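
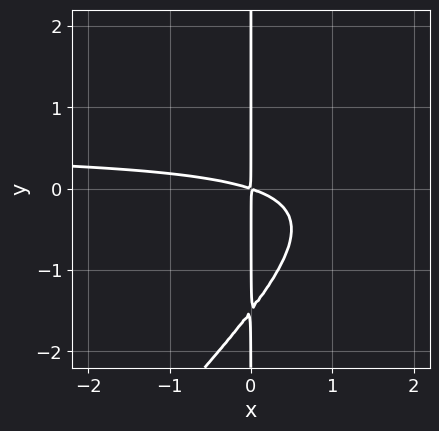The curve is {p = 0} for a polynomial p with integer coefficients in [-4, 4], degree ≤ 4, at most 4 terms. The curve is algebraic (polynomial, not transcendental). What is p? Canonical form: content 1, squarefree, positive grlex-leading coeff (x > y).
(a) The degree is 3 — a generic line meets the curve in up to 3 points.
(b) Observable constraints: the visible y-axis segment lies entirely on the curve.
(c) Fitting integer coefficients to these (and the overall shape) gives p.

2*x^2*y - 2*x*y^2 - x^2 - 3*x*y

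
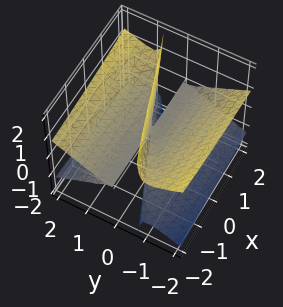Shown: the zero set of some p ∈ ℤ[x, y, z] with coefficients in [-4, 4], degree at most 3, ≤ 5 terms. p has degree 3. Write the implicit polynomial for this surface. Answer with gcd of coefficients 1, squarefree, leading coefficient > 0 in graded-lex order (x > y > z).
x*z^2 + y^3 - 3*y*z^2

First, the degree is 3 — no degree-2 surface has this shape.
Then, checking where it meets the axes: the visible z-axis segment lies entirely on the surface; it crosses the y-axis at the gridline y = 0; the visible x-axis segment lies entirely on the surface.
Finally, together with the visible shape, these determine p as stated.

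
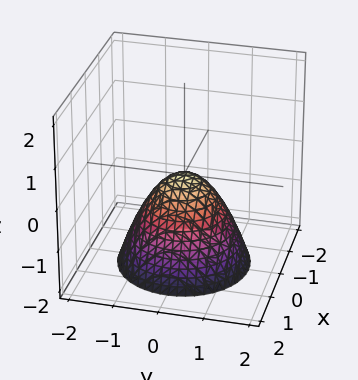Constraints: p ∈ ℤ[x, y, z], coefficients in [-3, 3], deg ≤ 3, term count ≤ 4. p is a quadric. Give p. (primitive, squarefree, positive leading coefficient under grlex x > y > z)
x^2 + y^2 + z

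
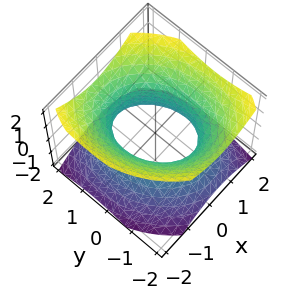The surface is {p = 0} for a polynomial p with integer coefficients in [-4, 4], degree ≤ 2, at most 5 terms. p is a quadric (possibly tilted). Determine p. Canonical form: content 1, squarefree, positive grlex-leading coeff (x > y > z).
(a) deg p = 2. The shape is more complex than any degree-1 surface.
(b) From the axis intercepts and sections: no z-intercept at any integer in the box; the x-axis gridline crossings are at x ∈ {-1, 1}.
(c) Putting this together gives p.

3*x^2 + x*y + 2*y^2 - 3*z^2 - 3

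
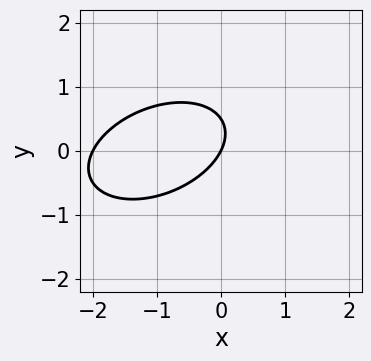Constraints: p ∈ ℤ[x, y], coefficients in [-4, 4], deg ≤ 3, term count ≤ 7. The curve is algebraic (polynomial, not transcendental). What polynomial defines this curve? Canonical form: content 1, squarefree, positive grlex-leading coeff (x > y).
x^2 - x*y + 2*y^2 + 2*x - y

1. deg p = 2. A generic line meets the curve in up to 2 points.
2. Observable constraints: among the integer gridlines, it crosses the x-axis at x ∈ {-2, 0}; it meets the y-axis at y = 0 (among the integer gridlines).
3. The integer polynomial consistent with all of this is the stated p.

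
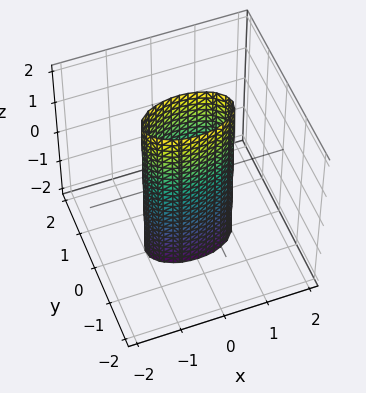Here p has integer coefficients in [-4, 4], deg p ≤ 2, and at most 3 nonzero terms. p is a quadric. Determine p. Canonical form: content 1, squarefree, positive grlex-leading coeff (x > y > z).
(a) Degree: constant cross-section along one axis; a quadric, so deg p = 2.
(b) Symmetries: mirror symmetry x ↦ −x ⇒ only even powers of x; it's symmetric under z → −z, forcing even powers of z; the y ↦ −y reflection is a symmetry, so y appears only in even powers.
(c) Against the integer gridlines: among the integer gridlines, it crosses the x-axis at x ∈ {-1, 1}; the surface avoids every integer z-axis point in the box.
(d) Putting this together gives p.

x^2 + 3*y^2 - 1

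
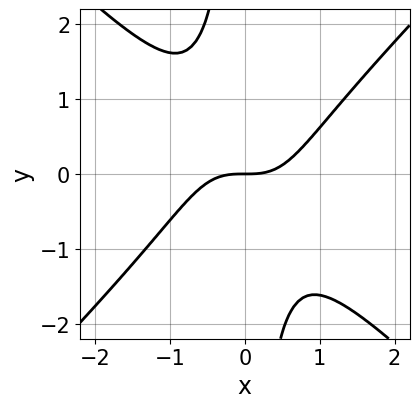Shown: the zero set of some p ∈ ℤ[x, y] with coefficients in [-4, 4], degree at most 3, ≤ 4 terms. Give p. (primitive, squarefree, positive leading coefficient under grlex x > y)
x^3 - x*y^2 - y

(a) The degree is 3 — no degree-2 curve has this shape.
(b) Checking where it meets the axes: it crosses the x-axis at the gridline x = 0; it crosses the y-axis at the gridline y = 0.
(c) Assembling these constraints gives the stated polynomial.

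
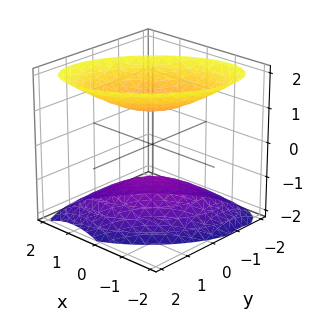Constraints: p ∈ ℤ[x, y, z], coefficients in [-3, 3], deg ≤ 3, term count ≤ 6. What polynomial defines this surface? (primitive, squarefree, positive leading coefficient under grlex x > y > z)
x^2 - x*y + y^2 - z^2 + 1

First, I count 2 distinct pieces. They look like related sheets of one shape, so recover p as a whole.
Next, degree: a generic line meets the surface in up to 2 points, so deg p = 2.
Then, from the visible intercepts: no y-intercept at any integer in the box; the surface avoids every integer x-axis point in the box; the z-axis gridline crossings are at z ∈ {-1, 1}.
Finally, putting this together gives p.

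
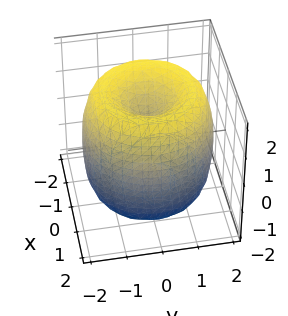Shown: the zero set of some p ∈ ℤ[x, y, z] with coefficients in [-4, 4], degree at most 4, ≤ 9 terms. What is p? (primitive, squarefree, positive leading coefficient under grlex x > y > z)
x^4 + 2*x^2*y^2 + y^4 - 3*x^2 - 3*y^2 + z^2 - 1

First, the degree is 4 — a generic line meets the surface in up to 4 points.
Next, symmetries: the surface is invariant under rotation about z: p = q(x² + y², z).
Next, from the axis intercepts and sections: a circular section at z = -1 has radius between 1 and 2; the z-axis gridline crossings are at z ∈ {-1, 1}.
Finally, these observations pin down the coefficients.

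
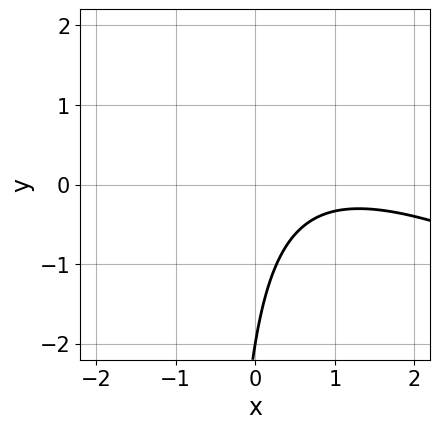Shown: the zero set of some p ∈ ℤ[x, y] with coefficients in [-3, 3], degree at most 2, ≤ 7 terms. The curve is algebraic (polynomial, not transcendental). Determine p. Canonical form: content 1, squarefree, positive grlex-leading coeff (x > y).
First, degree: the shape is more complex than any degree-1 curve, so deg p = 2.
Then, against the integer gridlines: the curve avoids every integer x-axis point in the box; one y-axis crossing is at y = -2.
Finally, matching integer coefficients to the picture gives p.

x^2 + 2*x*y - 2*x + y + 2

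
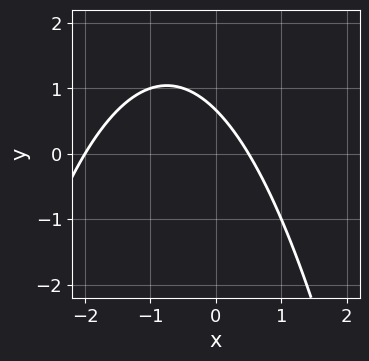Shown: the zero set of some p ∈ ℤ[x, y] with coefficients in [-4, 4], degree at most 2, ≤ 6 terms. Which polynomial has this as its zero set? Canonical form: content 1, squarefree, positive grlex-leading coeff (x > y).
First, deg p = 2. No degree-1 curve has this shape.
Then, checking where it meets the axes: it meets the x-axis at x = -2 (among the integer gridlines).
Finally, putting this together gives p.

2*x^2 + 3*x + 3*y - 2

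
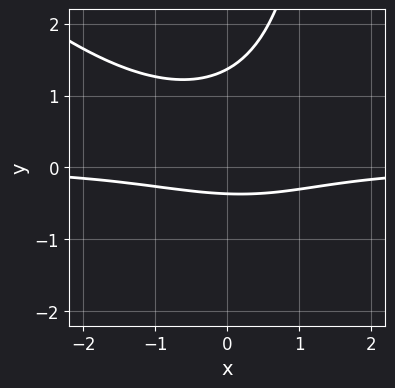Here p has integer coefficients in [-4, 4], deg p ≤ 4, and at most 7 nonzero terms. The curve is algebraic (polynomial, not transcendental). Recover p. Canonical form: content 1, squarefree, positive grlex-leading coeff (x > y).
x^2*y + x*y^2 - 2*y^2 + 2*y + 1

First, degree: a generic line meets the curve in up to 3 points, so deg p = 3.
Next, checking where it meets the axes: the curve avoids every integer x-axis point in the box.
Finally, the integer polynomial consistent with all of this is the stated p.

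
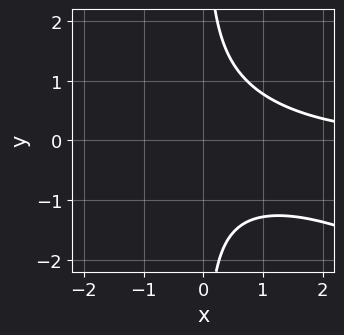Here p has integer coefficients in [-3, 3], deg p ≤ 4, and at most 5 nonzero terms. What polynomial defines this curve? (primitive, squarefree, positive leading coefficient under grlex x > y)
First, deg p = 3. No degree-2 curve has this shape.
Then, checking where it meets the axes: the curve avoids every integer x-axis point in the box; it misses every integer gridline on the y-axis.
Finally, fitting integer coefficients to these (and the overall shape) gives p.

x^2*y + 2*x*y^2 - 2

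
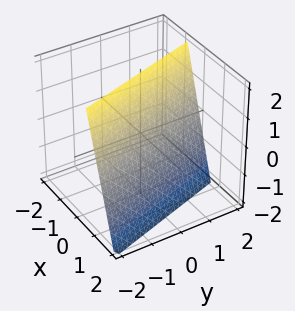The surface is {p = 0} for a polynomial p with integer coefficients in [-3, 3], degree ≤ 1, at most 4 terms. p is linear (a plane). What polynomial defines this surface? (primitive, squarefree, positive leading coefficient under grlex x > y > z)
3*x + y + z - 2

(a) deg p = 1.
(b) From the axis intercepts and sections: one z-axis crossing is at z = 2; it meets the y-axis at y = 2 (among the integer gridlines).
(c) Assembling these constraints gives the stated polynomial.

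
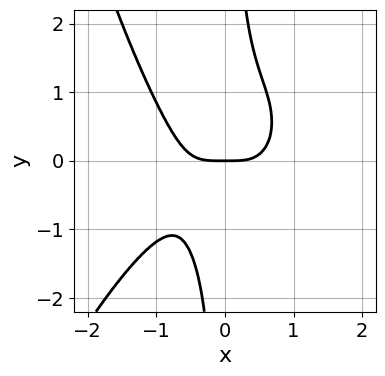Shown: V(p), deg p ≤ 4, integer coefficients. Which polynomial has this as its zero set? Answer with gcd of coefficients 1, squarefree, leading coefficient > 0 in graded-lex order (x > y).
3*x^4 - x^3*y + 3*x*y^2 - 2*y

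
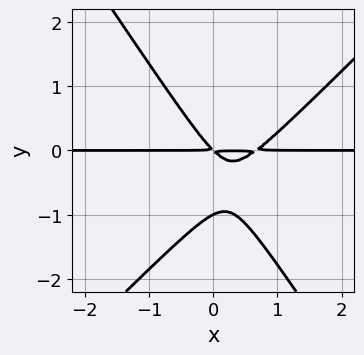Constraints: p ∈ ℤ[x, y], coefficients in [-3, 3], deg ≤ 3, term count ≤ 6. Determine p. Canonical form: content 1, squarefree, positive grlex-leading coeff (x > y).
1. Degree: a generic line meets the curve in up to 3 points, so deg p = 3.
2. From the visible intercepts: it crosses the y-axis at the gridline y = -1; the visible x-axis segment lies entirely on the curve.
3. Matching integer coefficients to the picture gives p.

3*x^2*y - x*y^2 - 2*y^3 - 2*x*y - 2*y^2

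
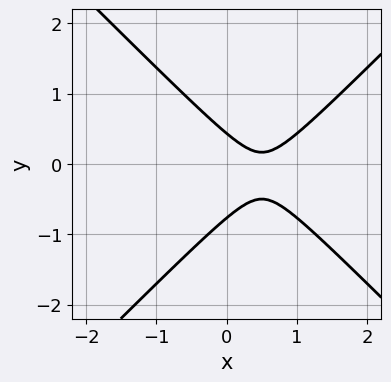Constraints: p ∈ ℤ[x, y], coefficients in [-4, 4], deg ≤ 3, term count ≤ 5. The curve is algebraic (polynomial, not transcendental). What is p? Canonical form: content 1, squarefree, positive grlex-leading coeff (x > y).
3*x^2 - 3*y^2 - 3*x - y + 1

1. deg p = 2. A generic line meets the curve in up to 2 points.
2. From the axis intercepts and sections: it misses every integer gridline on the x-axis.
3. Putting this together gives p.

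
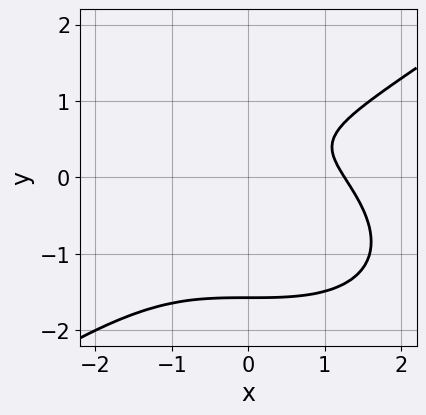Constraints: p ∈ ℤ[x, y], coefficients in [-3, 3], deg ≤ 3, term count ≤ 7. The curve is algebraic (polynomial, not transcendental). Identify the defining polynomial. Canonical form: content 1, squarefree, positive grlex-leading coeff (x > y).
The degree is 3 — no degree-2 curve has this shape.
The integer polynomial consistent with all of this is the stated p.

x^3 - 3*y^3 - 2*y^2 + 3*y - 2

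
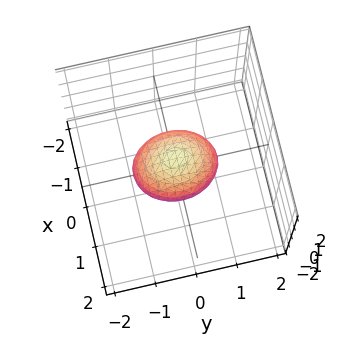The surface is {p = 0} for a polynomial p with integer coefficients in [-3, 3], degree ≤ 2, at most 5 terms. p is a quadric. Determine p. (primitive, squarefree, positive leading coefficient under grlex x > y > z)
(a) deg p = 2. Bounded and convex; a quadric.
(b) Symmetries: the z ↦ −z reflection is a symmetry, so z appears only in even powers; the x ↦ −x reflection is a symmetry, so x appears only in even powers; mirror symmetry y ↦ −y ⇒ only even powers of y.
(c) From the visible intercepts: the y-axis gridline crossings are at y ∈ {-1, 1}.
(d) Together with the visible shape, these determine p as stated.

3*x^2 + 2*y^2 + 3*z^2 - 2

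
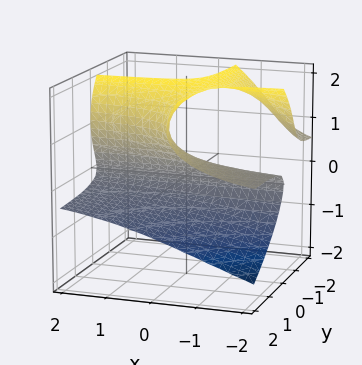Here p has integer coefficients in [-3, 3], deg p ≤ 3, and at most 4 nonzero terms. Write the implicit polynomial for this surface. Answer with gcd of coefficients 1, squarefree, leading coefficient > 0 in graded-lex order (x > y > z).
x*y*z + z^3 - 2*z^2 + y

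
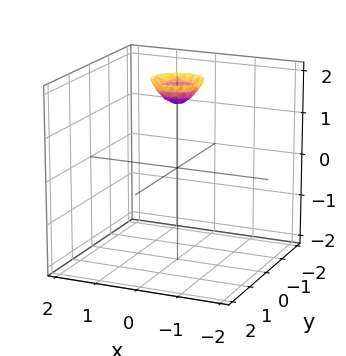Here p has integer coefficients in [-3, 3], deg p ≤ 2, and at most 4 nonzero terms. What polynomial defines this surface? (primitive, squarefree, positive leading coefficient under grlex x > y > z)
(a) deg p = 2.
(b) By symmetry, every cross-section ⟂ z is a circle, so x, y appear only via x² + y².
(c) Checking where it meets the axes: a circular section at z = 2 has radius between 0 and 1; it misses every integer gridline on the x-axis; no y-intercept at any integer in the box.
(d) Together with the visible shape, these determine p as stated.

3*x^2 + 3*y^2 - 2*z + 3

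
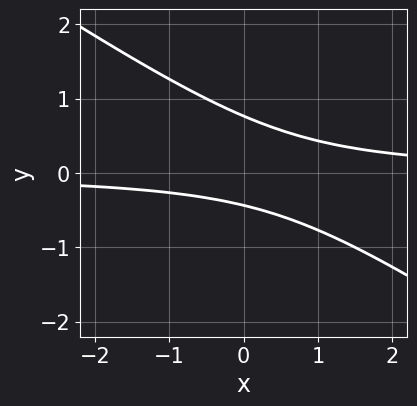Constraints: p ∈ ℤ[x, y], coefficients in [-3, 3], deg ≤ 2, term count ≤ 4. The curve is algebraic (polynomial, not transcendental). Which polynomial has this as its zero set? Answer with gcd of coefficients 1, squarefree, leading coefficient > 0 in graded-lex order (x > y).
deg p = 2. A generic line meets the curve in up to 2 points.
Reading off the gridlines: no x-intercept at any integer in the box.
Solving for integer coefficients yields p as stated.

2*x*y + 3*y^2 - y - 1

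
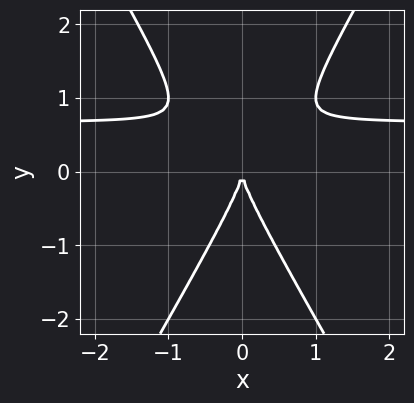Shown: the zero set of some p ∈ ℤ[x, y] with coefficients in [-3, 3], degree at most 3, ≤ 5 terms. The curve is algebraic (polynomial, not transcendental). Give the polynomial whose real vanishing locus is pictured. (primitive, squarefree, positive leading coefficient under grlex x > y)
(a) The degree is 3 — the shape is more complex than any degree-2 curve.
(b) Symmetries: the x ↦ −x reflection is a symmetry, so x appears only in even powers.
(c) Reading off the gridlines: it meets the y-axis at y = 0 (among the integer gridlines); one x-axis crossing is at x = 0.
(d) Together with the visible shape, these determine p as stated.

3*x^2*y - y^3 - 2*x^2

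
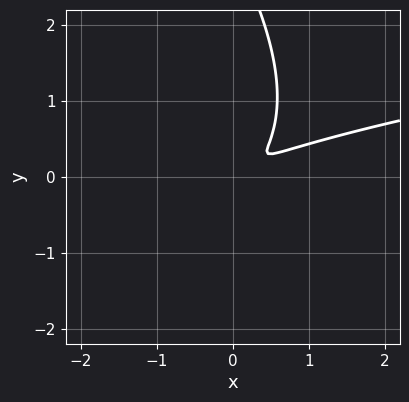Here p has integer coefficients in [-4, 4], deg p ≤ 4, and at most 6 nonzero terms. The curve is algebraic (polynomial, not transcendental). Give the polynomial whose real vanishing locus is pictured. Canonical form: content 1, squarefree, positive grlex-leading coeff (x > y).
The degree is 3 — no degree-2 curve has this shape.
Putting this together gives p.

x*y^2 + y^3 - x^2 + 3*x*y - 3*y^2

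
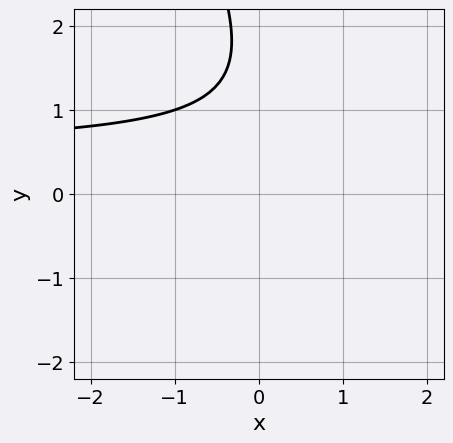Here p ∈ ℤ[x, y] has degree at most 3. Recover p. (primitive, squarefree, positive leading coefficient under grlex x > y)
2*x*y + y^2 - x - 3*y + 3

The degree is 2 — no degree-1 curve has this shape.
Against the integer gridlines: it misses every integer gridline on the y-axis; the curve avoids every integer x-axis point in the box.
Together with the visible shape, these determine p as stated.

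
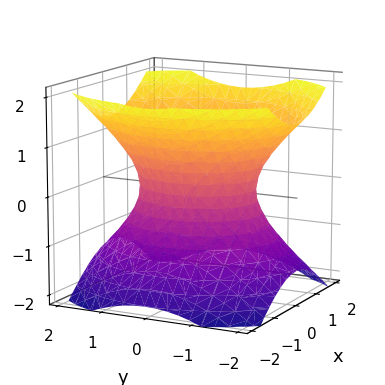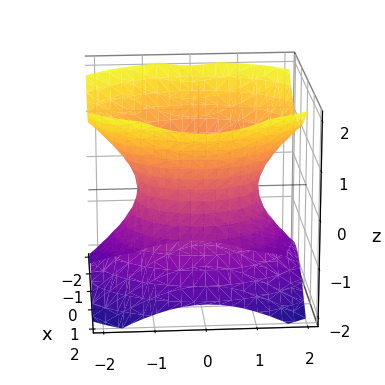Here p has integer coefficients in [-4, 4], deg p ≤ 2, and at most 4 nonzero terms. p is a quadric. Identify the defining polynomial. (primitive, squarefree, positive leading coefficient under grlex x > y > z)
3*x^2 + 2*y^2 - 3*z^2 - 3

First, the degree is 2 — an hourglass — one-sheet hyperboloid; a quadric.
Then, symmetries: mirror symmetry x ↦ −x ⇒ only even powers of x; it's symmetric under y → −y, forcing even powers of y; it's symmetric under z → −z, forcing even powers of z.
Then, reading off the gridlines: no z-intercept at any integer in the box; among the integer gridlines, it crosses the x-axis at x ∈ {-1, 1}.
Finally, these observations pin down the coefficients.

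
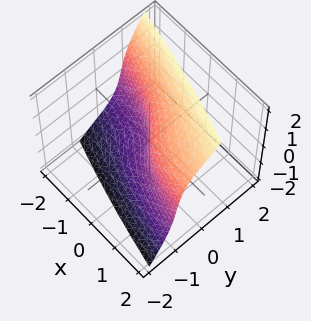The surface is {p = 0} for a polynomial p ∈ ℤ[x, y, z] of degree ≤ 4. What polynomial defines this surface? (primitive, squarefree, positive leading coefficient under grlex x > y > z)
x*y*z + 3*y^3 - z^3 + 2*x + 2*y

1. The degree is 3 — the shape is more complex than any degree-2 surface.
2. From the axis intercepts and sections: one y-axis crossing is at y = 0; it meets the x-axis at x = 0 (among the integer gridlines).
3. These observations pin down the coefficients.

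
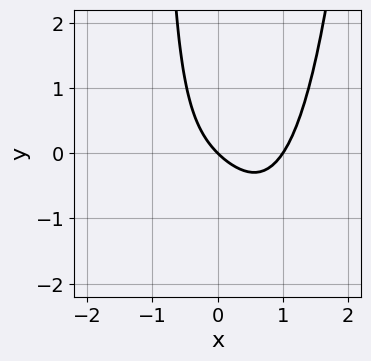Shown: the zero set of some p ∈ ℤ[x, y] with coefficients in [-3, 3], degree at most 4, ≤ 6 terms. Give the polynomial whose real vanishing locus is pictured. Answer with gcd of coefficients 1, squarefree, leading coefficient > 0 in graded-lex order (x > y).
1. The degree is 4 — the shape is more complex than any degree-3 curve.
2. Checking where it meets the axes: it meets the y-axis at y = 0 (among the integer gridlines); the x-axis gridline crossings are at x ∈ {0, 1}.
3. Assembling these constraints gives the stated polynomial.

x^4 - x*y - x - y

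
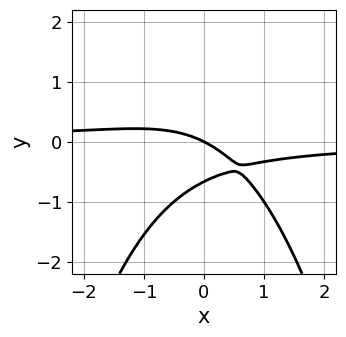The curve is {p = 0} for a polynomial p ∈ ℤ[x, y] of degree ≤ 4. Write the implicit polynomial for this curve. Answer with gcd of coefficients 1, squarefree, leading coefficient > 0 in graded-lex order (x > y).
2*x^2*y + 3*y^2 + x + 2*y

First, the degree is 3 — a generic line meets the curve in up to 3 points.
Next, checking where it meets the axes: one y-axis crossing is at y = 0; it crosses the x-axis at the gridline x = 0.
Finally, matching integer coefficients to the picture gives p.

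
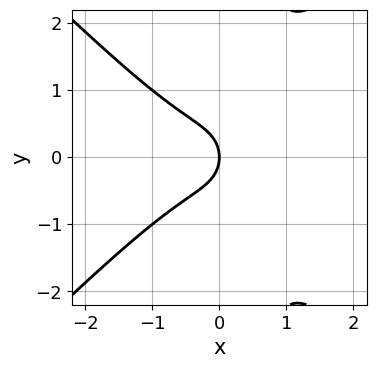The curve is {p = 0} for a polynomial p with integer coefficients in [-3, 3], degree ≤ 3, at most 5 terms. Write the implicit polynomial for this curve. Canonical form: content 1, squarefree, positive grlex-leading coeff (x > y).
3*x^3 - 3*x*y^2 + 2*y^2 + 2*x

The degree is 3 — no degree-2 curve has this shape.
Symmetries: it's symmetric under y → −y, forcing even powers of y.
Checking where it meets the axes: one y-axis crossing is at y = 0; one x-axis crossing is at x = 0.
Matching integer coefficients to the picture gives p.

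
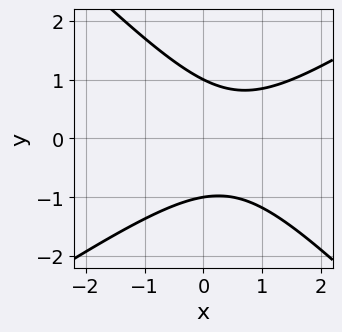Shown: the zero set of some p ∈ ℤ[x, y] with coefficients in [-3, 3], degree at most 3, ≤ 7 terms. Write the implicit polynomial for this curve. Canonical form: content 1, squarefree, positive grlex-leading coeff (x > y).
The degree is 2 — no degree-1 curve has this shape.
Reading off the gridlines: among the integer gridlines, it crosses the y-axis at y ∈ {-1, 1}; the curve avoids every integer x-axis point in the box.
Solving for integer coefficients yields p as stated.

2*x^2 - x*y - 3*y^2 - 2*x + 3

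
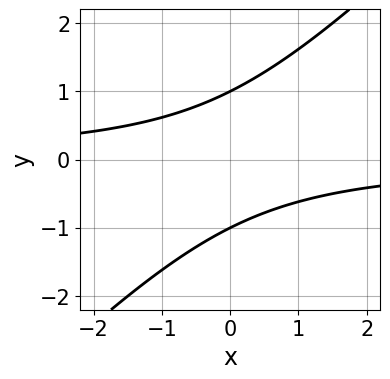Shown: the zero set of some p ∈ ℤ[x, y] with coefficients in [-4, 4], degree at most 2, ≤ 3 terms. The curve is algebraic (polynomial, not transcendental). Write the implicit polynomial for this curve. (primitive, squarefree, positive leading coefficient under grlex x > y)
The degree is 2 — a generic line meets the curve in up to 2 points.
From the axis intercepts and sections: the y-axis gridline crossings are at y ∈ {-1, 1}; it misses every integer gridline on the x-axis.
These observations pin down the coefficients.

x*y - y^2 + 1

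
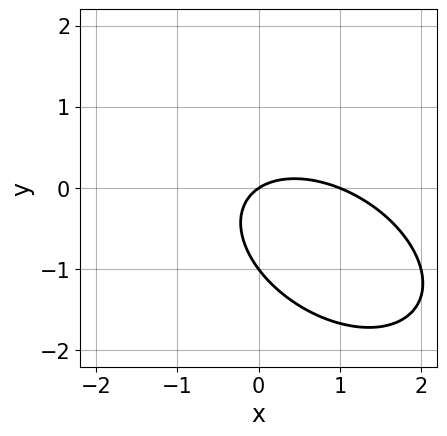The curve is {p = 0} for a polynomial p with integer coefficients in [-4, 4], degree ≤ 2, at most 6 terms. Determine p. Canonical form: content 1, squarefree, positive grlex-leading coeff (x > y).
2*x^2 + 2*x*y + 3*y^2 - 2*x + 3*y

(a) Degree: a generic line meets the curve in up to 2 points, so deg p = 2.
(b) Checking where it meets the axes: the y-axis gridline crossings are at y ∈ {-1, 0}; among the integer gridlines, it crosses the x-axis at x ∈ {0, 1}.
(c) Solving for integer coefficients yields p as stated.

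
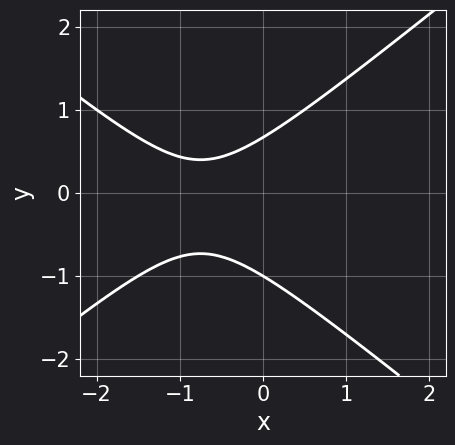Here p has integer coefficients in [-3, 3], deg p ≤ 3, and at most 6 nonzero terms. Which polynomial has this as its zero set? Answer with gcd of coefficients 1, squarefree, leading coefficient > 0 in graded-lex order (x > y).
2*x^2 - 3*y^2 + 3*x - y + 2

First, deg p = 2. The shape is more complex than any degree-1 curve.
Then, from the visible intercepts: the curve avoids every integer x-axis point in the box; it meets the y-axis at y = -1 (among the integer gridlines).
Finally, these observations pin down the coefficients.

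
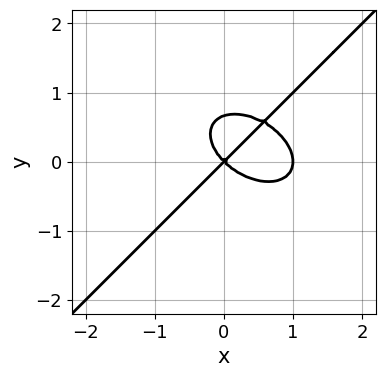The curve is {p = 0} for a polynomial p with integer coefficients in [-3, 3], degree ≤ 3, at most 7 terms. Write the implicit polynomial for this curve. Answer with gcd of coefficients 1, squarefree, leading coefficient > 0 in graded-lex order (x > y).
2*x^3 + x*y^2 - 3*y^3 - 2*x^2 + 2*y^2

The degree is 3 — a generic line meets the curve in up to 3 points.
From the visible intercepts: it meets the y-axis at y = 0 (among the integer gridlines); among the integer gridlines, it crosses the x-axis at x ∈ {0, 1}.
Fitting integer coefficients to these (and the overall shape) gives p.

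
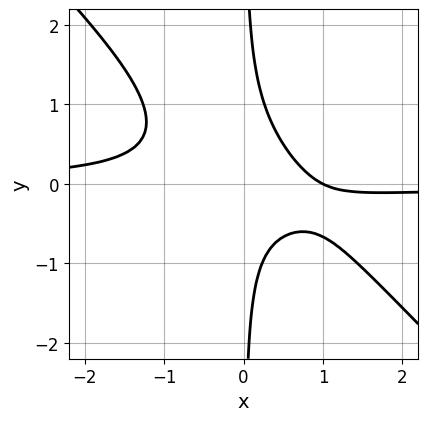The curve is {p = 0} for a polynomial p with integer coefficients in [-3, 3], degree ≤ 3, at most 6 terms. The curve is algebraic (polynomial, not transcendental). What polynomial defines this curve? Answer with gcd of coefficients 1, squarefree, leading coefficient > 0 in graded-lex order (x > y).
1. Degree: the shape is more complex than any degree-2 curve, so deg p = 3.
2. From the visible intercepts: the curve avoids every integer y-axis point in the box; it crosses the x-axis at the gridline x = 1.
3. Solving for integer coefficients yields p as stated.

3*x^2*y + 3*x*y^2 - x*y + x - 1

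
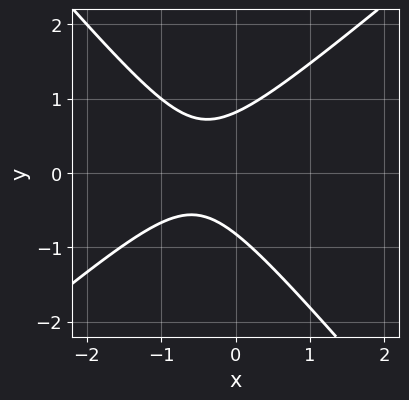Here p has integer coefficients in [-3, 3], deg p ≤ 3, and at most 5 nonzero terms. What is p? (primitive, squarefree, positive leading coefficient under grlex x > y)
3*x^2 - x*y - 3*y^2 + 3*x + 2

1. Degree: a generic line meets the curve in up to 2 points, so deg p = 2.
2. Checking where it meets the axes: it misses every integer gridline on the x-axis.
3. The integer polynomial consistent with all of this is the stated p.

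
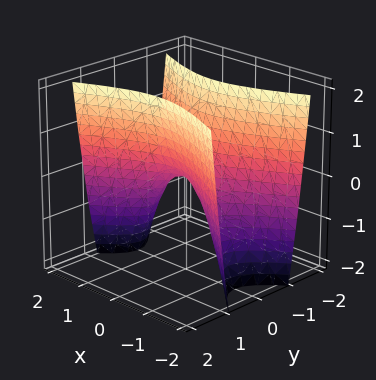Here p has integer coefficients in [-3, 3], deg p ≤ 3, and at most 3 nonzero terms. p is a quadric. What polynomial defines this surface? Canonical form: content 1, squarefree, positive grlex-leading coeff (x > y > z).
First, deg p = 2.
Then, symmetries: mirror symmetry x ↦ −x ⇒ only even powers of x; it's symmetric under y → −y, forcing even powers of y.
Next, reading off the gridlines: it crosses the z-axis at the gridline z = 0; it meets the y-axis at y = 0 (among the integer gridlines).
Finally, putting this together gives p.

x^2 - 3*y^2 + z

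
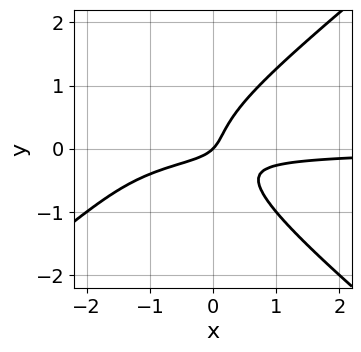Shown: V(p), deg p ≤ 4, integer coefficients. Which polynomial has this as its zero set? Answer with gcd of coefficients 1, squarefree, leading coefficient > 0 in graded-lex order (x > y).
The degree is 3 — a generic line meets the curve in up to 3 points.
Against the integer gridlines: it crosses the y-axis at the gridline y = 0; it crosses the x-axis at the gridline x = 0.
Fitting integer coefficients to these (and the overall shape) gives p.

2*x^2*y - 3*y^3 + 3*x*y + x - y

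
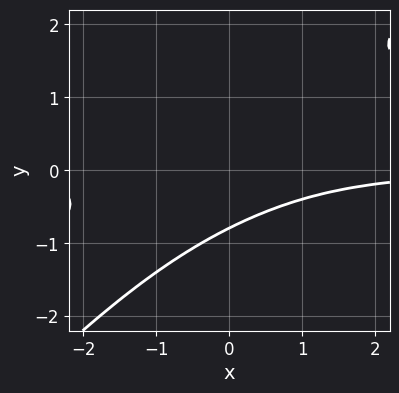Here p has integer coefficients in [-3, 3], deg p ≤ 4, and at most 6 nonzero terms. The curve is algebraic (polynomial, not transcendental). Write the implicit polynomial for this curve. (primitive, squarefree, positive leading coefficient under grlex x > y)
The degree is 3 — no degree-2 curve has this shape.
Against the integer gridlines: the curve avoids every integer x-axis point in the box.
Together with the visible shape, these determine p as stated.

x^2*y - 3*x*y^2 + 2*y^3 + 1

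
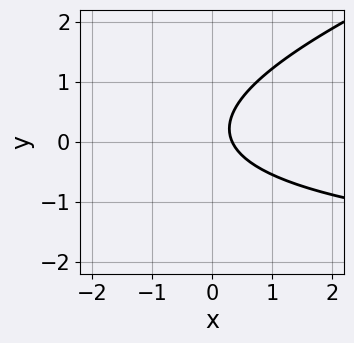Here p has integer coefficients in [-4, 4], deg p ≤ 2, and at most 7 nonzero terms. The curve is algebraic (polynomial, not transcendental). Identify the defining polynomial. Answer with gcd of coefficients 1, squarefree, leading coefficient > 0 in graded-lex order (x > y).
1. The degree is 2 — a generic line meets the curve in up to 2 points.
2. From the visible intercepts: no y-intercept at any integer in the box.
3. Solving for integer coefficients yields p as stated.

x*y - 3*y^2 + 3*x + y - 1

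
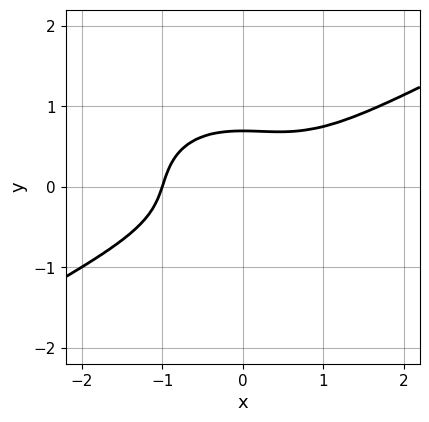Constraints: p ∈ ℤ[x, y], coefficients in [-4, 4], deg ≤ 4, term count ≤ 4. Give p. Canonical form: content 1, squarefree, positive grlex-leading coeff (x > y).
First, the degree is 3 — a generic line meets the curve in up to 3 points.
Then, from the visible intercepts: it crosses the x-axis at the gridline x = -1.
Finally, these observations pin down the coefficients.

x^3 - x^2*y - 3*y^3 + 1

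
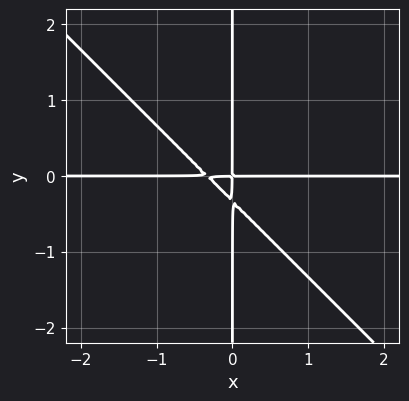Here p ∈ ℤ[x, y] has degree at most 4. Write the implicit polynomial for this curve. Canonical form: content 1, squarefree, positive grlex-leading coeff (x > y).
1. The degree is 3 — a generic line meets the curve in up to 3 points.
2. From the axis intercepts and sections: the visible y-axis segment lies entirely on the curve; every point of the x-axis in the box is on the curve.
3. Fitting integer coefficients to these (and the overall shape) gives p.

3*x^2*y + 3*x*y^2 + x*y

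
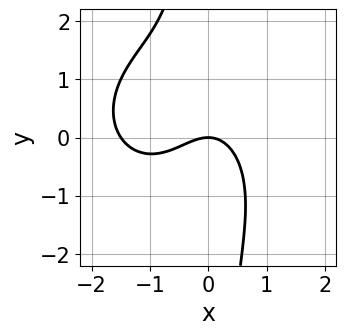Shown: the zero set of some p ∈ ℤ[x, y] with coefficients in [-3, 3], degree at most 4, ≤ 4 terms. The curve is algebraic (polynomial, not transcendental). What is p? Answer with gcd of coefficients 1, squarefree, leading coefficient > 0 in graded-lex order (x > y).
2*x^3 + 2*x*y^2 + 3*x^2 + 3*y

(a) deg p = 3. No degree-2 curve has this shape.
(b) Observable constraints: it meets the y-axis at y = 0 (among the integer gridlines); it crosses the x-axis at the gridline x = 0.
(c) Solving for integer coefficients yields p as stated.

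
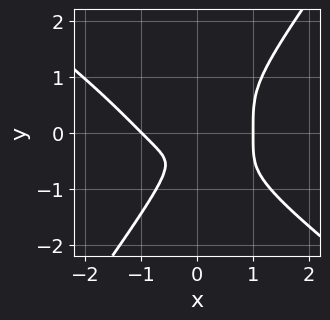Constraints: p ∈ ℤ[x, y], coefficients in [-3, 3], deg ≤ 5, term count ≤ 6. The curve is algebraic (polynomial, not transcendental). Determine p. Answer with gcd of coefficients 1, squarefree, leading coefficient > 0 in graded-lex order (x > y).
3*x^4 + 3*x^3*y - 2*y^4 - 3*x^2*y - 3*x^2

First, degree: the shape is more complex than any degree-3 curve, so deg p = 4.
Then, against the integer gridlines: the x-axis gridline crossings are at x ∈ {-1, 1}.
Finally, assembling these constraints gives the stated polynomial.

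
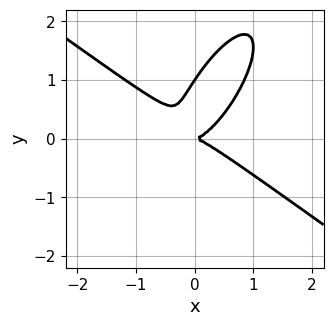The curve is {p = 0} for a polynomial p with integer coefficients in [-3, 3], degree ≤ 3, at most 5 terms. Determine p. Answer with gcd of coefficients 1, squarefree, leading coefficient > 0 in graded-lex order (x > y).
3*x^3 + x^2*y - 3*x*y^2 + 2*y^3 - 2*y^2

(a) deg p = 3. No degree-2 curve has this shape.
(b) Observable constraints: it meets the x-axis at x = 0 (among the integer gridlines); the y-axis gridline crossings are at y ∈ {0, 1}.
(c) The integer polynomial consistent with all of this is the stated p.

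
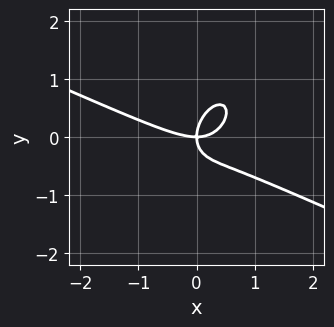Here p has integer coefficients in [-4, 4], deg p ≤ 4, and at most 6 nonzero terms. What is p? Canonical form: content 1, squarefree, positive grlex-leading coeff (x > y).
2*x^3 + 3*x^2*y - 2*x*y^2 + 3*y^3 - 3*x*y

1. The degree is 3 — a generic line meets the curve in up to 3 points.
2. Reading off the gridlines: it meets the x-axis at x = 0 (among the integer gridlines); it meets the y-axis at y = 0 (among the integer gridlines).
3. Putting this together gives p.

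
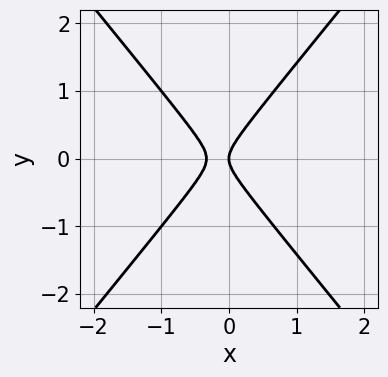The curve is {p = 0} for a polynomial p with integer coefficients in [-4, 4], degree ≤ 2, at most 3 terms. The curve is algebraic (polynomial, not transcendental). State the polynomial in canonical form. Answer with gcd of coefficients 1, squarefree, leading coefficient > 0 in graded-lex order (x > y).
3*x^2 - 2*y^2 + x

First, degree: a generic line meets the curve in up to 2 points, so deg p = 2.
Next, symmetries: the y ↦ −y reflection is a symmetry, so y appears only in even powers.
Then, checking where it meets the axes: it crosses the y-axis at the gridline y = 0; it crosses the x-axis at the gridline x = 0.
Finally, solving for integer coefficients yields p as stated.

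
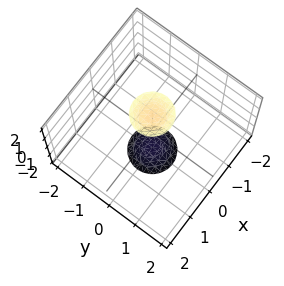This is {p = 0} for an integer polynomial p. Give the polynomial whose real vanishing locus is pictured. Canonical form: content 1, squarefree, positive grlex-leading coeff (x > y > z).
First, the picture has 2 separate pieces. Treating them together as one polynomial.
Next, deg p = 2. Two sheets facing apart; a quadric.
Next, symmetries: rotational symmetry about the z-axis ⇒ p depends on x, y only through x² + y²; it's symmetric under z → −z, forcing even powers of z.
Next, checking where it meets the axes: a circular section at z = 2 has radius between 0 and 1; the surface avoids every integer y-axis point in the box.
Finally, fitting integer coefficients to these (and the overall shape) gives p.

3*x^2 + 3*y^2 - z^2 + 3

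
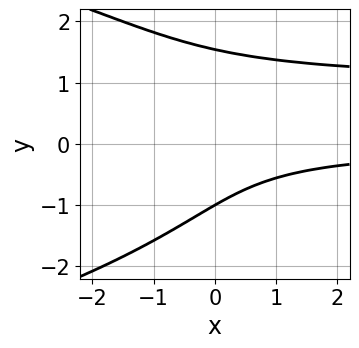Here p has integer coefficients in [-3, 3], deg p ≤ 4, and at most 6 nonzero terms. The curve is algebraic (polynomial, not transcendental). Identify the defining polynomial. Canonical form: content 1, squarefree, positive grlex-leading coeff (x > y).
y^4 + 2*x*y^2 - y^3 - 2*x*y - 2

1. Degree: the shape is more complex than any degree-3 curve, so deg p = 4.
2. From the visible intercepts: one y-axis crossing is at y = -1; it misses every integer gridline on the x-axis.
3. Together with the visible shape, these determine p as stated.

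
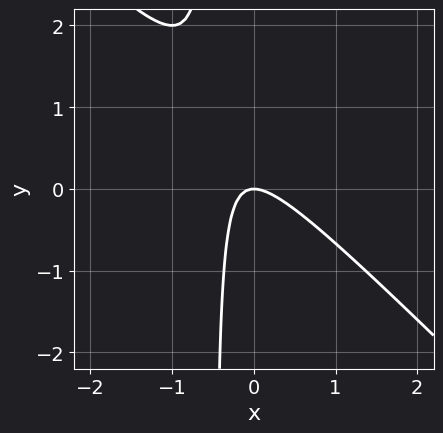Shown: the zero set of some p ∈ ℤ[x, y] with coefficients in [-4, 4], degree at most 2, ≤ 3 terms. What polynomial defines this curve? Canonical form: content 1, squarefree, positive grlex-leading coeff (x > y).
2*x^2 + 2*x*y + y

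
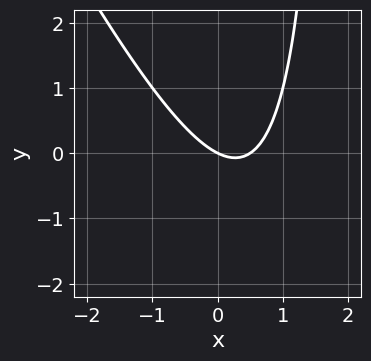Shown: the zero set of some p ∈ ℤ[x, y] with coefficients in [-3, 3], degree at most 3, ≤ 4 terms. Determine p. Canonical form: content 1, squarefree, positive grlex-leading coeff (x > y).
2*x^2 + x*y - x - 2*y

1. The degree is 2 — no degree-1 curve has this shape.
2. Reading off the gridlines: it crosses the y-axis at the gridline y = 0; it crosses the x-axis at the gridline x = 0.
3. Assembling these constraints gives the stated polynomial.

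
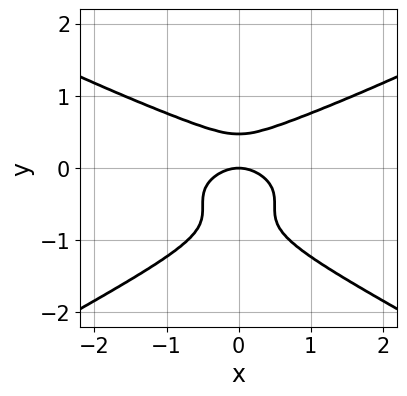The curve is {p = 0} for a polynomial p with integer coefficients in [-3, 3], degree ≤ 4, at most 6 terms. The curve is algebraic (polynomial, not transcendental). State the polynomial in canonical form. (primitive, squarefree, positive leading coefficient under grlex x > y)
The degree is 4 — no degree-3 curve has this shape.
Symmetries: it's symmetric under x → −x, forcing even powers of x.
Observable constraints: it crosses the x-axis at the gridline x = 0; it crosses the y-axis at the gridline y = 0.
Putting this together gives p.

x^2*y^2 - 3*y^4 - 3*y^3 + x^2 + y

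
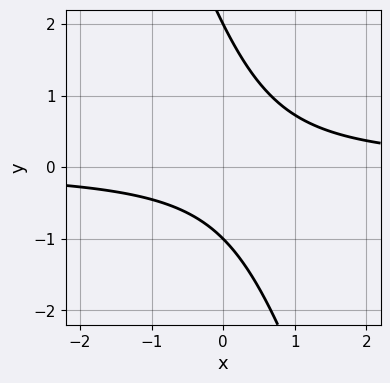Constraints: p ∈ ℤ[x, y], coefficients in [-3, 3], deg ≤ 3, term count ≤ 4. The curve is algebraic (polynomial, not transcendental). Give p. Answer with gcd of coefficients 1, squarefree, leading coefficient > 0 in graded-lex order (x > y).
3*x*y + y^2 - y - 2

1. The degree is 2 — a generic line meets the curve in up to 2 points.
2. Reading off the gridlines: no x-intercept at any integer in the box; among the integer gridlines, it crosses the y-axis at y ∈ {-1, 2}.
3. Fitting integer coefficients to these (and the overall shape) gives p.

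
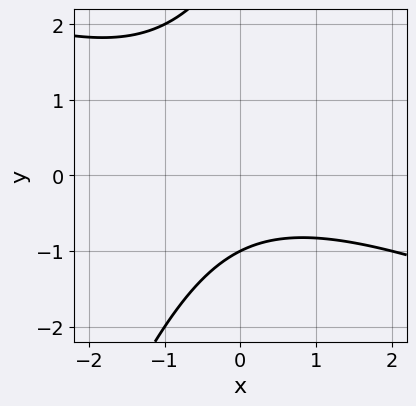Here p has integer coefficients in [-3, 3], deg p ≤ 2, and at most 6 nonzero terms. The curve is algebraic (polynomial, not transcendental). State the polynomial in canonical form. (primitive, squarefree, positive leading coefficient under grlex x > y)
Degree: no degree-1 curve has this shape, so deg p = 2.
Checking where it meets the axes: it crosses the y-axis at the gridline y = -1; it misses every integer gridline on the x-axis.
Fitting integer coefficients to these (and the overall shape) gives p.

x^2 + 2*x*y - y^2 + 2*y + 3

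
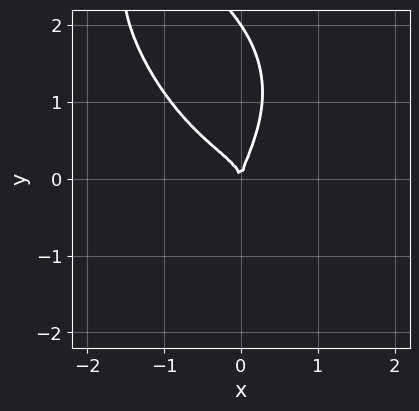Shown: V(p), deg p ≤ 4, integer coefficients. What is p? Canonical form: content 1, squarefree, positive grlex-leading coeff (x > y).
3*x^4 + y^4 + 3*x*y^2 - 2*y^3 + 2*x^2

First, the degree is 4 — the shape is more complex than any degree-3 curve.
Then, against the integer gridlines: the y-axis gridline crossings are at y ∈ {0, 2}; it meets the x-axis at x = 0 (among the integer gridlines).
Finally, solving for integer coefficients yields p as stated.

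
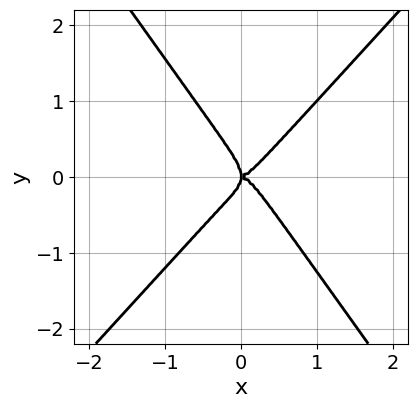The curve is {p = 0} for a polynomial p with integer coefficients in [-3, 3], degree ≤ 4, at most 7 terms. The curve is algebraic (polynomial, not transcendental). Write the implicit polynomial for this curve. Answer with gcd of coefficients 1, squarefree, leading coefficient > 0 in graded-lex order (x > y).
Degree: the shape is more complex than any degree-3 curve, so deg p = 4.
From the visible intercepts: it crosses the y-axis at the gridline y = 0; it crosses the x-axis at the gridline x = 0.
These observations pin down the coefficients.

3*x^4 + x^2*y^2 - x*y^3 - 2*y^4 - x*y^2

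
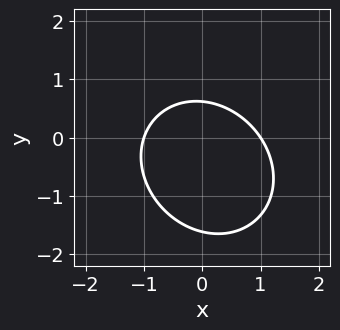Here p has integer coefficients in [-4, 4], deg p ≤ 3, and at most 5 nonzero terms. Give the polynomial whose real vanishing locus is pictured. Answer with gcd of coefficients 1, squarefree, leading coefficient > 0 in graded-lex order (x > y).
(a) deg p = 2. A generic line meets the curve in up to 2 points.
(b) Reading off the gridlines: among the integer gridlines, it crosses the x-axis at x ∈ {-1, 1}.
(c) Putting this together gives p.

3*x^2 + x*y + 3*y^2 + 3*y - 3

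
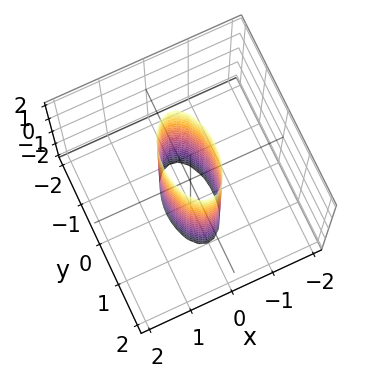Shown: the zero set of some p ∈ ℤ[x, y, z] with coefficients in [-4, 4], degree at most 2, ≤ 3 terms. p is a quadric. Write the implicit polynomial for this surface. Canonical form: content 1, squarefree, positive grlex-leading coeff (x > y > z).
1. The degree is 2 — constant cross-section along one axis; a quadric.
2. Symmetries: mirror symmetry x ↦ −x ⇒ only even powers of x; it's symmetric under z → −z, forcing even powers of z; it's symmetric under y → −y, forcing even powers of y.
3. Checking where it meets the axes: the y-axis gridline crossings are at y ∈ {-1, 1}; it misses every integer gridline on the z-axis.
4. The integer polynomial consistent with all of this is the stated p.

3*x^2 + y^2 - 1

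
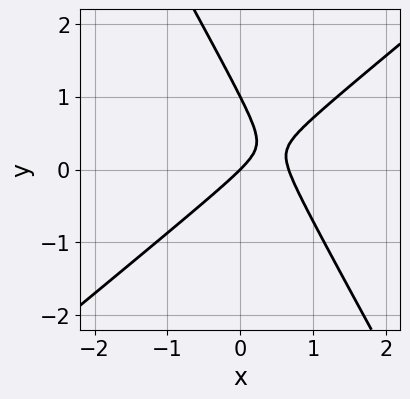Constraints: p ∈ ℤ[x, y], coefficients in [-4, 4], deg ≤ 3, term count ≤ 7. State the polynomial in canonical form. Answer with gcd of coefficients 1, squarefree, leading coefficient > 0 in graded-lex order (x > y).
1. Degree: the shape is more complex than any degree-1 curve, so deg p = 2.
2. Observable constraints: it crosses the x-axis at the gridline x = 0; the y-axis gridline crossings are at y ∈ {0, 1}.
3. The integer polynomial consistent with all of this is the stated p.

3*x^2 - 2*x*y - 2*y^2 - 2*x + 2*y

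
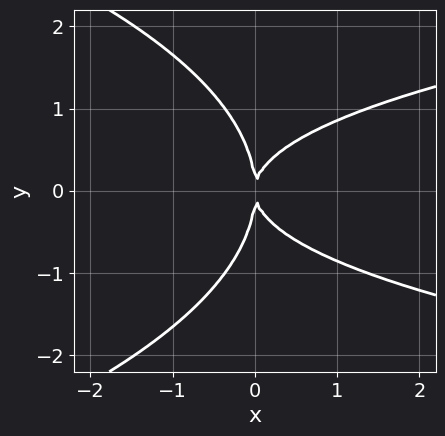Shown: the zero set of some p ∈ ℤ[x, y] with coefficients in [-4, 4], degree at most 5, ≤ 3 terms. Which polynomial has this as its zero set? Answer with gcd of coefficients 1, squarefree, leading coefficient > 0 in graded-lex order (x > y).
y^4 + 2*x*y^2 - 2*x^2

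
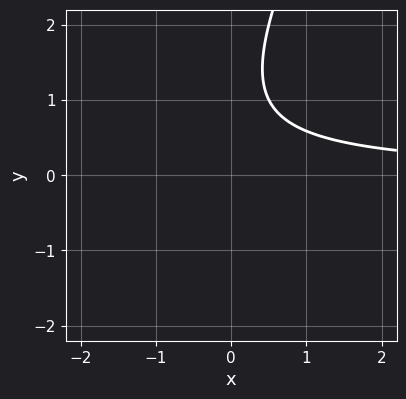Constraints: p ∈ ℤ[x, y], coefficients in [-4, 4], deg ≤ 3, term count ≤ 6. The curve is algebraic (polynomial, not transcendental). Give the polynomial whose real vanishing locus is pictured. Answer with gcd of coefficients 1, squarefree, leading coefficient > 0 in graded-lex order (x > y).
(a) Degree: the shape is more complex than any degree-1 curve, so deg p = 2.
(b) Reading off the gridlines: no x-intercept at any integer in the box; it misses every integer gridline on the y-axis.
(c) Matching integer coefficients to the picture gives p.

2*x*y - y^2 + 2*y - 2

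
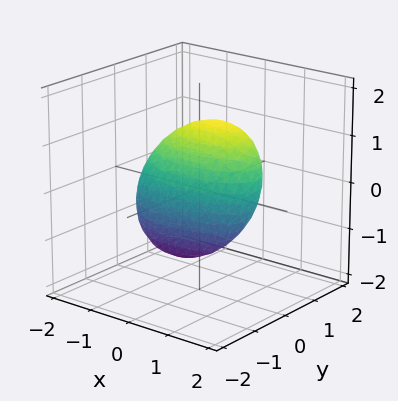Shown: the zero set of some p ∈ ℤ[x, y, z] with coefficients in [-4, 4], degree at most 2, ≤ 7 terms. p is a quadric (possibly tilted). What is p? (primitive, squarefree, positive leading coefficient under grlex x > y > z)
x^2 + 3*y^2 - 3*y*z + 2*z^2 - 2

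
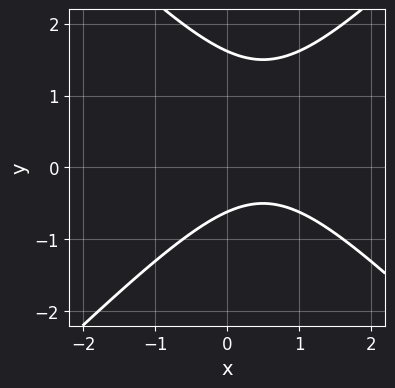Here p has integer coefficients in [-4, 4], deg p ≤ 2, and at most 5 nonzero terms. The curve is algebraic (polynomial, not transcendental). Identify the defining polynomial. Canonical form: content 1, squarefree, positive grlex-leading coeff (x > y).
x^2 - y^2 - x + y + 1

1. The degree is 2 — the shape is more complex than any degree-1 curve.
2. Against the integer gridlines: the curve avoids every integer x-axis point in the box.
3. Together with the visible shape, these determine p as stated.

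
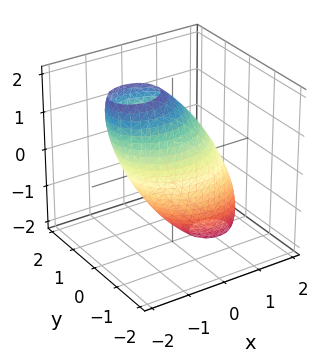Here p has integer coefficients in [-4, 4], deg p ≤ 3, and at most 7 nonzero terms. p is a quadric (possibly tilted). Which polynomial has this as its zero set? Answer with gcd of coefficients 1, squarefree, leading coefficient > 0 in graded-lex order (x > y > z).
1. The degree is 2 — the shape is more complex than any degree-1 surface.
2. Reading off the gridlines: the y-axis gridline crossings are at y ∈ {-1, 1}.
3. Putting this together gives p.

2*x^2 + 2*x*z + 3*y^2 + z^2 - 3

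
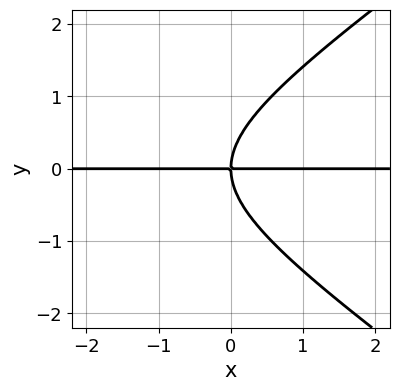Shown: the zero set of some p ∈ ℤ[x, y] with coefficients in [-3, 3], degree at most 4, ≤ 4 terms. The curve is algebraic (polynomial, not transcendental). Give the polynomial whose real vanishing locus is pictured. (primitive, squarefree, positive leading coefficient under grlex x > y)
x^2*y - 2*y^3 + 3*x*y

First, the degree is 3 — a generic line meets the curve in up to 3 points.
Then, reading off the gridlines: the visible x-axis segment lies entirely on the curve; it meets the y-axis at y = 0 (among the integer gridlines).
Finally, solving for integer coefficients yields p as stated.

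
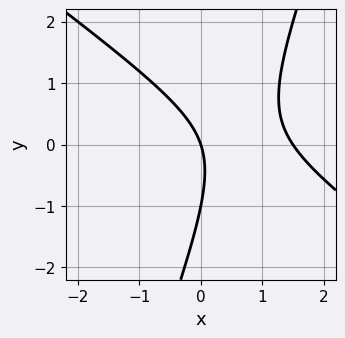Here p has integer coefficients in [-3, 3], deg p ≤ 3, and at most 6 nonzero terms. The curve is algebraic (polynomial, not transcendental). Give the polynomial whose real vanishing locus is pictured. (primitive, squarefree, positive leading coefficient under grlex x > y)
1. The degree is 2 — the shape is more complex than any degree-1 curve.
2. Reading off the gridlines: one x-axis crossing is at x = 0; the y-axis gridline crossings are at y ∈ {-1, 0}.
3. Putting this together gives p.

2*x^2 + 2*x*y - y^2 - 3*x - y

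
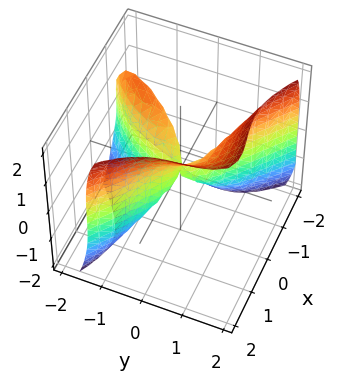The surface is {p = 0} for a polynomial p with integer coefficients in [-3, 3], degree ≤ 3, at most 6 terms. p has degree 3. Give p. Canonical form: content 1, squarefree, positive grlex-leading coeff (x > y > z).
First, degree: the shape is more complex than any degree-2 surface, so deg p = 3.
Next, against the integer gridlines: it meets the y-axis at y = 0 (among the integer gridlines); one x-axis crossing is at x = 0.
Finally, putting this together gives p.

3*x^3 - 3*x*y^2 + 2*y^3 - z^3 + 3*x*y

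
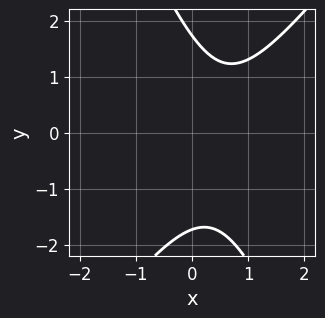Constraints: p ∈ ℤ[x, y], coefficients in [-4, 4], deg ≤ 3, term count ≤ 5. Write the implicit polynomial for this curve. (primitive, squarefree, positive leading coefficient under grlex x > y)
(a) The degree is 2 — the shape is more complex than any degree-1 curve.
(b) Reading off the gridlines: the curve avoids every integer x-axis point in the box.
(c) Assembling these constraints gives the stated polynomial.

3*x^2 - x*y - y^2 - 3*x + 3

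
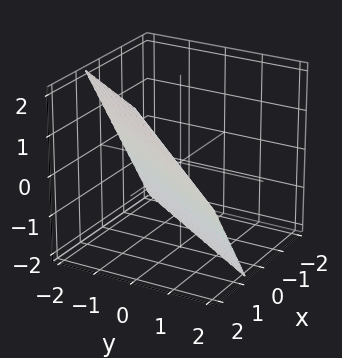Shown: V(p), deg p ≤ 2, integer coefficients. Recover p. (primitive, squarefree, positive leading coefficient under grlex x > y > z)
1. deg p = 1. Every cross-section is a straight line — this is a plane.
2. From the visible intercepts: one z-axis crossing is at z = -1; one y-axis crossing is at y = -1.
3. These observations pin down the coefficients.

3*x - 2*y - 2*z - 2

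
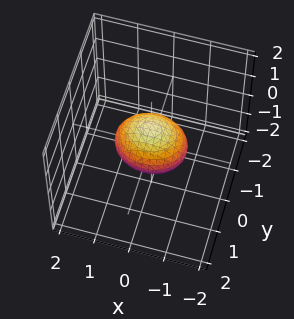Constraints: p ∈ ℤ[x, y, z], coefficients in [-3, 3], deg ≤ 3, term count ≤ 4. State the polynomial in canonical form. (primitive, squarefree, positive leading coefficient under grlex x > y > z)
The degree is 2 — bounded and convex; a quadric.
Symmetries: mirror symmetry z ↦ −z ⇒ only even powers of z; it's symmetric under x → −x, forcing even powers of x; mirror symmetry y ↦ −y ⇒ only even powers of y.
Against the integer gridlines: the x-axis gridline crossings are at x ∈ {-1, 1}.
Putting this together gives p.

2*x^2 + 3*y^2 + 3*z^2 - 2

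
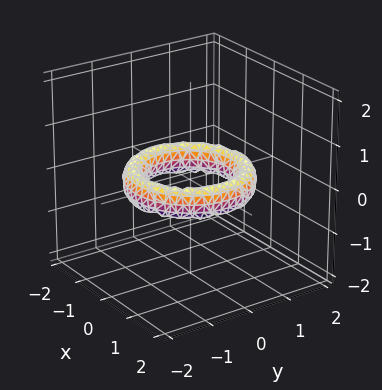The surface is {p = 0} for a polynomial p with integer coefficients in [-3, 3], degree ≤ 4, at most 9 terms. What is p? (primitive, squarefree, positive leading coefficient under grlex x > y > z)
x^4 + 2*x^2*y^2 + y^4 - 3*x^2 - 3*y^2 + 2*z^2 + 2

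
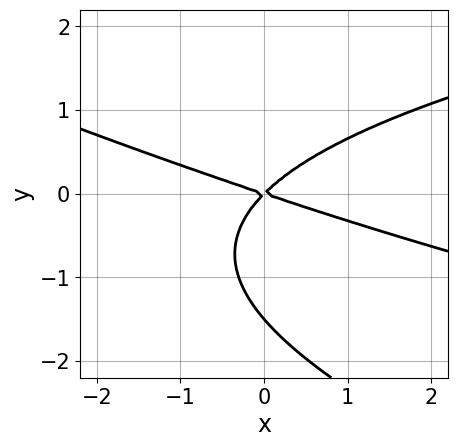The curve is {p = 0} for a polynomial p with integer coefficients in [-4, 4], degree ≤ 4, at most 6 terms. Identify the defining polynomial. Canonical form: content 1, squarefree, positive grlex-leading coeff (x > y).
x*y^2 + 2*y^3 - x^2 - 2*x*y + 3*y^2

1. Degree: a generic line meets the curve in up to 3 points, so deg p = 3.
2. Reading off the gridlines: it meets the y-axis at y = 0 (among the integer gridlines); it meets the x-axis at x = 0 (among the integer gridlines).
3. Fitting integer coefficients to these (and the overall shape) gives p.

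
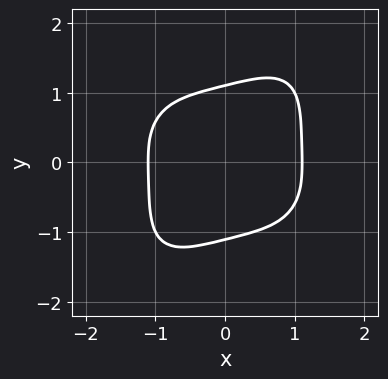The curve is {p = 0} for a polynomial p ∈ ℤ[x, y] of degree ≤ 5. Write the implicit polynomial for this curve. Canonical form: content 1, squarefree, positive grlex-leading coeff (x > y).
2*x^4 + x^2*y^2 - 2*x*y^3 + 2*y^4 - 3

deg p = 4.
Matching integer coefficients to the picture gives p.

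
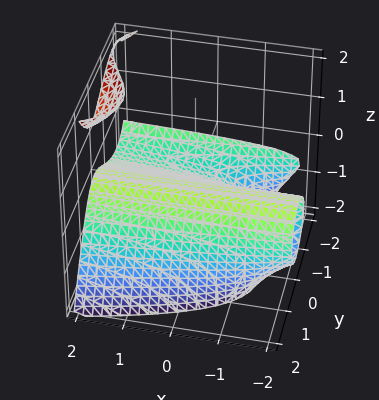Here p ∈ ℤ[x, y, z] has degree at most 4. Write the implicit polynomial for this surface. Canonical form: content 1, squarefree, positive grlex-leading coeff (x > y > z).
x*z^2 - y^3 - 2*y^2 + y - 3*z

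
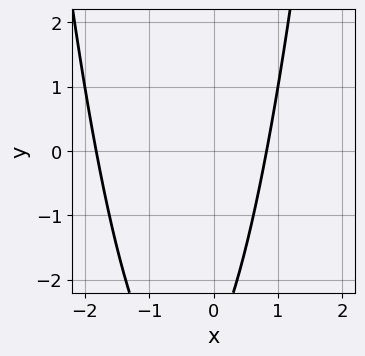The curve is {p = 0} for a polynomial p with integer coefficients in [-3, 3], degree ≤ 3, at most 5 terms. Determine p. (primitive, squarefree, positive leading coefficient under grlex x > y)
1. The degree is 2 — no degree-1 curve has this shape.
2. From the axis intercepts and sections: no y-intercept at any integer in the box.
3. Matching integer coefficients to the picture gives p.

2*x^2 + 2*x - y - 3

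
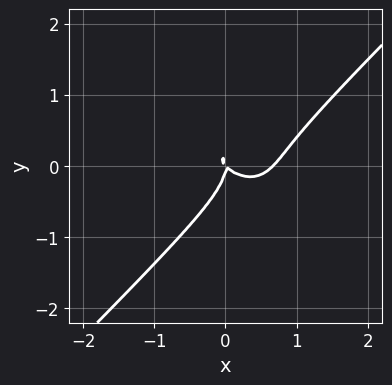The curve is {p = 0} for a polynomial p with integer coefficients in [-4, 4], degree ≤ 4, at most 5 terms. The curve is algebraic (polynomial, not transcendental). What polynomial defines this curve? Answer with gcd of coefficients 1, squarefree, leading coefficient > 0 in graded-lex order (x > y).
(a) deg p = 3.
(b) From the axis intercepts and sections: one x-axis crossing is at x = 0; it crosses the y-axis at the gridline y = 0.
(c) Matching integer coefficients to the picture gives p.

3*x^3 - 3*y^3 - 2*x^2 - 2*x*y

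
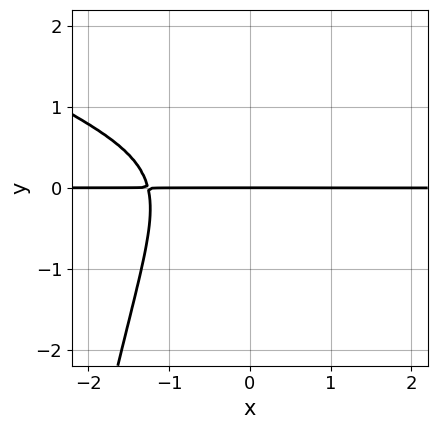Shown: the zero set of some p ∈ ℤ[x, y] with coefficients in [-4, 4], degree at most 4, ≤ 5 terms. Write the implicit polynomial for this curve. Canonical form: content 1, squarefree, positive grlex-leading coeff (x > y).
x^3*y + 2*x^2*y^2 + 2*y^3 - 2*y^2 + 2*y

Degree: no degree-3 curve has this shape, so deg p = 4.
From the axis intercepts and sections: every point of the x-axis in the box is on the curve; it crosses the y-axis at the gridline y = 0.
Assembling these constraints gives the stated polynomial.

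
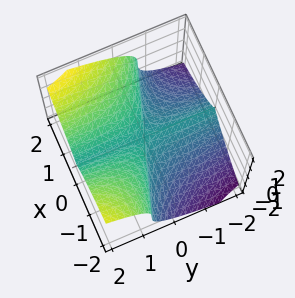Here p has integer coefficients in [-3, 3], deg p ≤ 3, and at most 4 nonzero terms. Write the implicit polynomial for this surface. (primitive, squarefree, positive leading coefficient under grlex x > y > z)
deg p = 3.
Reading off the gridlines: one x-axis crossing is at x = 0; it meets the z-axis at z = 0 (among the integer gridlines); every point of the y-axis in the box is on the surface.
Matching integer coefficients to the picture gives p.

x^3 + 3*x^2*y - 3*z^3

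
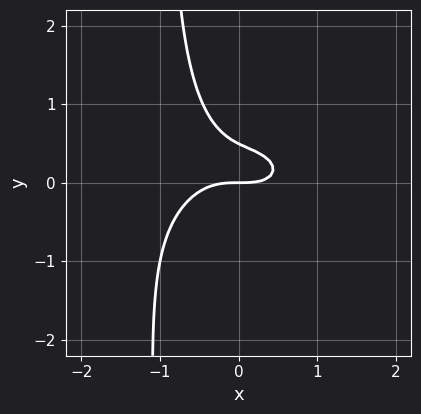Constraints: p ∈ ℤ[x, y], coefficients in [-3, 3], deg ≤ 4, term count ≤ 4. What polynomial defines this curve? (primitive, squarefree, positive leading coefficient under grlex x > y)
x^3 + 2*x*y^2 + 2*y^2 - y

First, degree: no degree-2 curve has this shape, so deg p = 3.
Next, observable constraints: it crosses the x-axis at the gridline x = 0; it meets the y-axis at y = 0 (among the integer gridlines).
Finally, together with the visible shape, these determine p as stated.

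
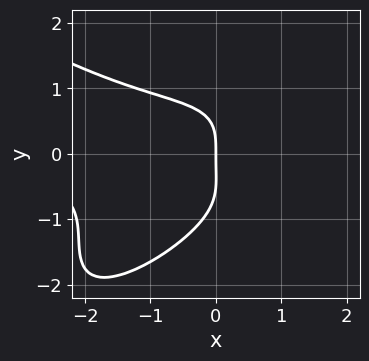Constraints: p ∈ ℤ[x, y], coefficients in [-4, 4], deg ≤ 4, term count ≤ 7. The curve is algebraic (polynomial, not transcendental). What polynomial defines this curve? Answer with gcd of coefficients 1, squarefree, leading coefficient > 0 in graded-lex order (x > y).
(a) deg p = 4.
(b) From the axis intercepts and sections: it meets the x-axis at x = 0 (among the integer gridlines); it meets the y-axis at y = 0 (among the integer gridlines).
(c) Matching integer coefficients to the picture gives p.

x^3*y - 2*x*y^3 + 2*y^4 + y^3 + 3*x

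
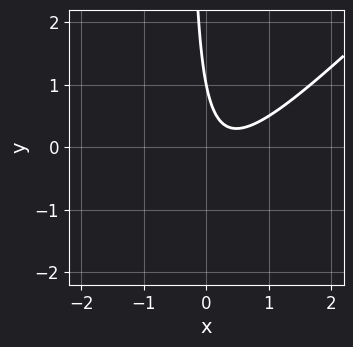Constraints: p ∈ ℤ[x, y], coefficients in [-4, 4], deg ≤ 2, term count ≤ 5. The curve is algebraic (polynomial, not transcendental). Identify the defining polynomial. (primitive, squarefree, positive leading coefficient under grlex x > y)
Degree: a generic line meets the curve in up to 2 points, so deg p = 2.
From the visible intercepts: it crosses the y-axis at the gridline y = 1; the curve avoids every integer x-axis point in the box.
These observations pin down the coefficients.

3*x^2 - 3*x*y - 2*x - y + 1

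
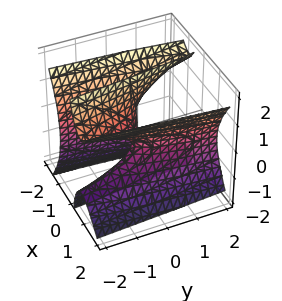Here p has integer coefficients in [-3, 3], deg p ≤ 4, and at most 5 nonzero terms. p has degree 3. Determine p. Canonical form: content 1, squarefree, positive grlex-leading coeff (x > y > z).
3*x^3 - 2*x*z^2 - 3*x^2 - y

(a) The degree is 3 — no degree-2 surface has this shape.
(b) Observable constraints: one y-axis crossing is at y = 0; the x-axis gridline crossings are at x ∈ {0, 1}.
(c) Fitting integer coefficients to these (and the overall shape) gives p.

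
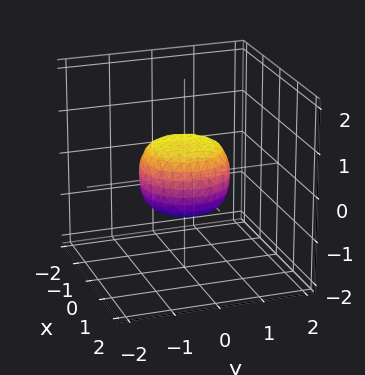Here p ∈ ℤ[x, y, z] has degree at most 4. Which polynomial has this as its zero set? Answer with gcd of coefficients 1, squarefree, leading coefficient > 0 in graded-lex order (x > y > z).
First, the degree is 4 — no degree-3 surface has this shape.
Then, by symmetry, every cross-section ⟂ z is a circle, so x, y appear only via x² + y².
Next, from the axis intercepts and sections: among the integer gridlines, it crosses the y-axis at y ∈ {-1, 1}; among the integer gridlines, it crosses the x-axis at x ∈ {-1, 1}.
Finally, these observations pin down the coefficients.

2*x^4 + 4*x^2*y^2 + 2*y^4 - x^2 - y^2 + 2*z^2 - 1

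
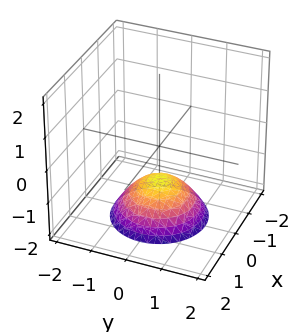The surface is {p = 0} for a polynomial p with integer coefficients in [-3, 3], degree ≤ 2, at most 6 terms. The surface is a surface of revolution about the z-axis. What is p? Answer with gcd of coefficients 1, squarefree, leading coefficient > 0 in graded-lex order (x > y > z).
2*x^2 + 2*y^2 + 3*z + 3

First, the degree is 2 — the shape is more complex than any degree-1 surface.
Next, by symmetry, the surface is invariant under rotation about z: p = q(x² + y², z).
Next, against the integer gridlines: no y-intercept at any integer in the box; one z-axis crossing is at z = -1; it misses every integer gridline on the x-axis; a circular section at z = -2 has radius between 1 and 2.
Finally, the integer polynomial consistent with all of this is the stated p.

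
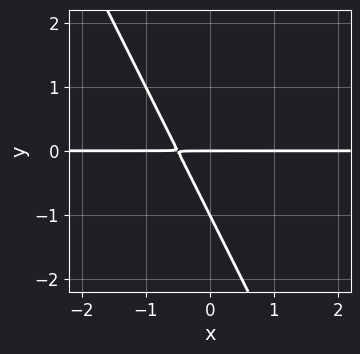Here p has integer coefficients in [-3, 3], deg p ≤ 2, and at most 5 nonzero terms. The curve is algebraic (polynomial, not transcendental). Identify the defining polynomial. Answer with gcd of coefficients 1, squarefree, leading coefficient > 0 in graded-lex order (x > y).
2*x*y + y^2 + y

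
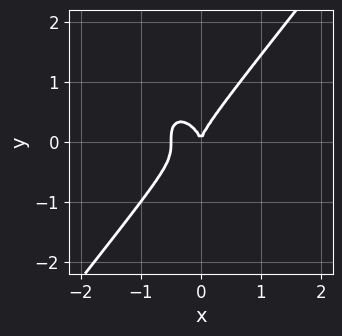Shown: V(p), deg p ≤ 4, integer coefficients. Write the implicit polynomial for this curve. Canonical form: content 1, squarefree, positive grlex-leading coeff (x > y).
2*x^3 - y^3 + x^2

First, degree: a generic line meets the curve in up to 3 points, so deg p = 3.
Then, checking where it meets the axes: it crosses the x-axis at the gridline x = 0; it crosses the y-axis at the gridline y = 0.
Finally, assembling these constraints gives the stated polynomial.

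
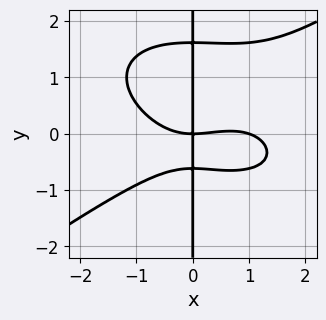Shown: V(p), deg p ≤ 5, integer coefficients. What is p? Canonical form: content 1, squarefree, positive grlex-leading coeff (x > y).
x^4 - 3*x*y^3 - x^3 + 3*x*y^2 + 3*x*y

First, the degree is 4 — the shape is more complex than any degree-3 curve.
Then, checking where it meets the axes: among the integer gridlines, it crosses the x-axis at x ∈ {0, 1}; the visible y-axis segment lies entirely on the curve.
Finally, the integer polynomial consistent with all of this is the stated p.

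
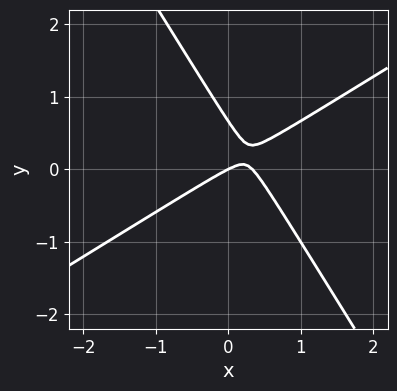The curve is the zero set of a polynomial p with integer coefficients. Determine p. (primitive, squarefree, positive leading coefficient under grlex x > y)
3*x^2 - 3*x*y - 3*y^2 - x + 2*y

deg p = 2.
From the visible intercepts: it crosses the x-axis at the gridline x = 0; it crosses the y-axis at the gridline y = 0.
Solving for integer coefficients yields p as stated.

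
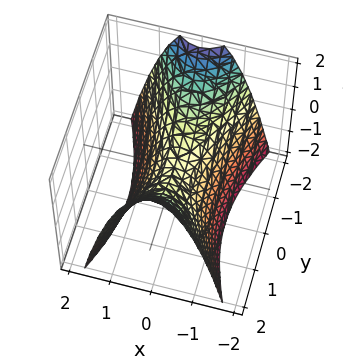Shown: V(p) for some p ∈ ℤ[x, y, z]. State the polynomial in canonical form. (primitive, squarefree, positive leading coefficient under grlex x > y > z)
First, deg p = 2.
Next, symmetries: the x ↦ −x reflection is a symmetry, so x appears only in even powers; mirror symmetry y ↦ −y ⇒ only even powers of y.
Then, from the axis intercepts and sections: it meets the x-axis at x = 0 (among the integer gridlines); it meets the z-axis at z = 0 (among the integer gridlines); it meets the y-axis at y = 0 (among the integer gridlines).
Finally, assembling these constraints gives the stated polynomial.

3*x^2 - y^2 + 2*z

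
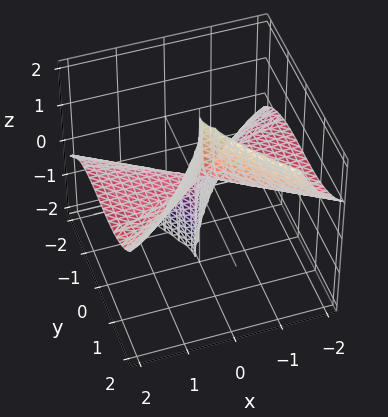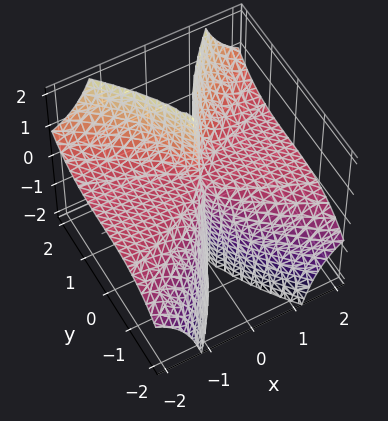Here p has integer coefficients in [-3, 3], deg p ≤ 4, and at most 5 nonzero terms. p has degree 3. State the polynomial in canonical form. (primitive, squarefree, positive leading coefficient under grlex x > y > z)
3*x^2*z - y^3 - x^2

1. The degree is 3 — a generic line meets the surface in up to 3 points.
2. From the visible intercepts: it crosses the x-axis at the gridline x = 0; one y-axis crossing is at y = 0; the visible z-axis segment lies entirely on the surface.
3. Putting this together gives p.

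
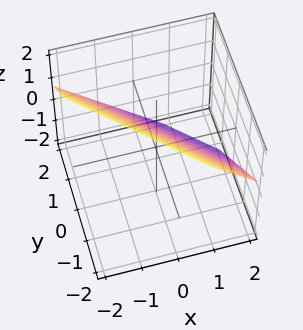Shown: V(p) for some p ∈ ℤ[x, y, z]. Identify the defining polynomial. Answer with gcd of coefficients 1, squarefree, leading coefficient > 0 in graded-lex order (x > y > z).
3*x + 3*y + 3*z - 2

First, the degree is 1 — the surface is flat (a plane).
Finally, the integer polynomial consistent with all of this is the stated p.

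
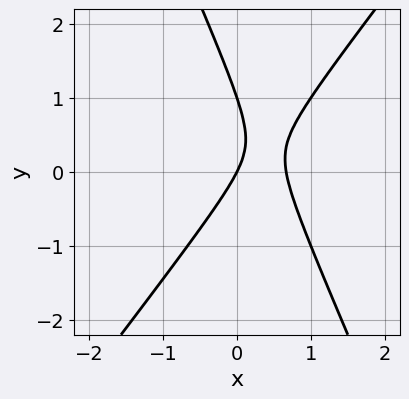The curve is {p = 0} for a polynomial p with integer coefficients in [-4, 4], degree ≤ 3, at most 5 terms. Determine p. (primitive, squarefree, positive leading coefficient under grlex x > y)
(a) deg p = 2. The shape is more complex than any degree-1 curve.
(b) From the visible intercepts: among the integer gridlines, it crosses the y-axis at y ∈ {0, 1}; one x-axis crossing is at x = 0.
(c) Together with the visible shape, these determine p as stated.

3*x^2 - x*y - y^2 - 2*x + y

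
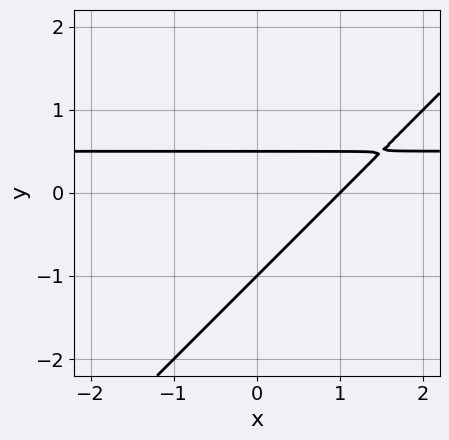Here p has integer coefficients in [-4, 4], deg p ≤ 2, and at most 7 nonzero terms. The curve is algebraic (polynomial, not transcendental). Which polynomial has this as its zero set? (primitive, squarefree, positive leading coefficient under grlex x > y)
2*x*y - 2*y^2 - x - y + 1

(a) deg p = 2.
(b) From the visible intercepts: one y-axis crossing is at y = -1; it meets the x-axis at x = 1 (among the integer gridlines).
(c) The integer polynomial consistent with all of this is the stated p.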